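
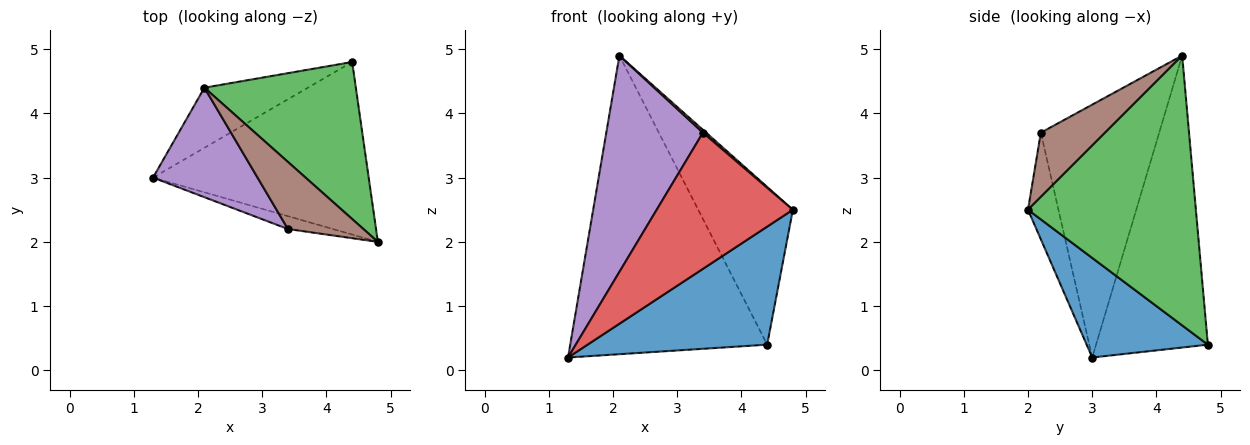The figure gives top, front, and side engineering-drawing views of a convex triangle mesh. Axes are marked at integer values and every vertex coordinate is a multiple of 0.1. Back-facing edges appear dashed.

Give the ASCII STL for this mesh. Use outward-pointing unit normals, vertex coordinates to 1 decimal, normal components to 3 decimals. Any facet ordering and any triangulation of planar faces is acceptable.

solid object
 facet normal 0.356 -0.528 -0.771
  outer loop
   vertex 4.4 4.8 0.4
   vertex 4.8 2.0 2.5
   vertex 1.3 3.0 0.2
  endloop
 endfacet
 facet normal -0.486 0.857 -0.172
  outer loop
   vertex 2.1 4.4 4.9
   vertex 4.4 4.8 0.4
   vertex 1.3 3.0 0.2
  endloop
 endfacet
 facet normal 0.783 0.441 0.439
  outer loop
   vertex 2.1 4.4 4.9
   vertex 4.8 2.0 2.5
   vertex 4.4 4.8 0.4
  endloop
 endfacet
 facet normal -0.217 -0.972 -0.092
  outer loop
   vertex 3.4 2.2 3.7
   vertex 1.3 3.0 0.2
   vertex 4.8 2.0 2.5
  endloop
 endfacet
 facet normal -0.738 -0.602 0.305
  outer loop
   vertex 3.4 2.2 3.7
   vertex 2.1 4.4 4.9
   vertex 1.3 3.0 0.2
  endloop
 endfacet
 facet normal 0.648 -0.032 0.761
  outer loop
   vertex 3.4 2.2 3.7
   vertex 4.8 2.0 2.5
   vertex 2.1 4.4 4.9
  endloop
 endfacet
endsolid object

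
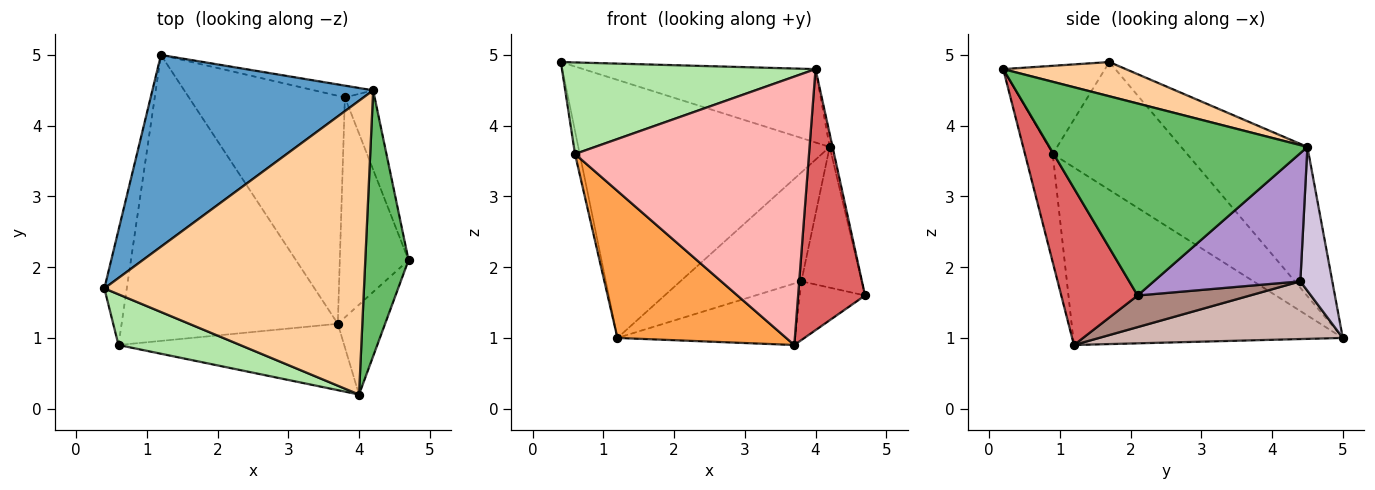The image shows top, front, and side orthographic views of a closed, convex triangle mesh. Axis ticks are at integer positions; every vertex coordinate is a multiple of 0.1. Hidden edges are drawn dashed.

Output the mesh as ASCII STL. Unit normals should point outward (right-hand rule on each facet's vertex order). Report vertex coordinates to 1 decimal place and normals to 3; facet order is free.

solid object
 facet normal -0.374 0.744 0.553
  outer loop
   vertex 4.2 4.5 3.7
   vertex 1.2 5.0 1.0
   vertex 0.4 1.7 4.9
  endloop
 endfacet
 facet normal -0.984 0.035 -0.173
  outer loop
   vertex 0.6 0.9 3.6
   vertex 0.4 1.7 4.9
   vertex 1.2 5.0 1.0
  endloop
 endfacet
 facet normal -0.590 -0.369 -0.718
  outer loop
   vertex 0.6 0.9 3.6
   vertex 1.2 5.0 1.0
   vertex 3.7 1.2 0.9
  endloop
 endfacet
 facet normal 0.127 0.240 0.962
  outer loop
   vertex 4.0 0.2 4.8
   vertex 4.2 4.5 3.7
   vertex 0.4 1.7 4.9
  endloop
 endfacet
 facet normal 0.975 0.011 0.220
  outer loop
   vertex 4.0 0.2 4.8
   vertex 4.7 2.1 1.6
   vertex 4.2 4.5 3.7
  endloop
 endfacet
 facet normal -0.331 -0.825 0.457
  outer loop
   vertex 4.0 0.2 4.8
   vertex 0.4 1.7 4.9
   vertex 0.6 0.9 3.6
  endloop
 endfacet
 facet normal 0.733 -0.643 -0.221
  outer loop
   vertex 4.0 0.2 4.8
   vertex 3.7 1.2 0.9
   vertex 4.7 2.1 1.6
  endloop
 endfacet
 facet normal -0.114 -0.964 -0.238
  outer loop
   vertex 4.0 0.2 4.8
   vertex 0.6 0.9 3.6
   vertex 3.7 1.2 0.9
  endloop
 endfacet
 facet normal 0.904 0.372 -0.210
  outer loop
   vertex 3.8 4.4 1.8
   vertex 4.2 4.5 3.7
   vertex 4.7 2.1 1.6
  endloop
 endfacet
 facet normal 0.254 0.962 -0.104
  outer loop
   vertex 3.8 4.4 1.8
   vertex 1.2 5.0 1.0
   vertex 4.2 4.5 3.7
  endloop
 endfacet
 facet normal 0.406 0.236 -0.883
  outer loop
   vertex 3.8 4.4 1.8
   vertex 4.7 2.1 1.6
   vertex 3.7 1.2 0.9
  endloop
 endfacet
 facet normal 0.336 0.245 -0.909
  outer loop
   vertex 3.8 4.4 1.8
   vertex 3.7 1.2 0.9
   vertex 1.2 5.0 1.0
  endloop
 endfacet
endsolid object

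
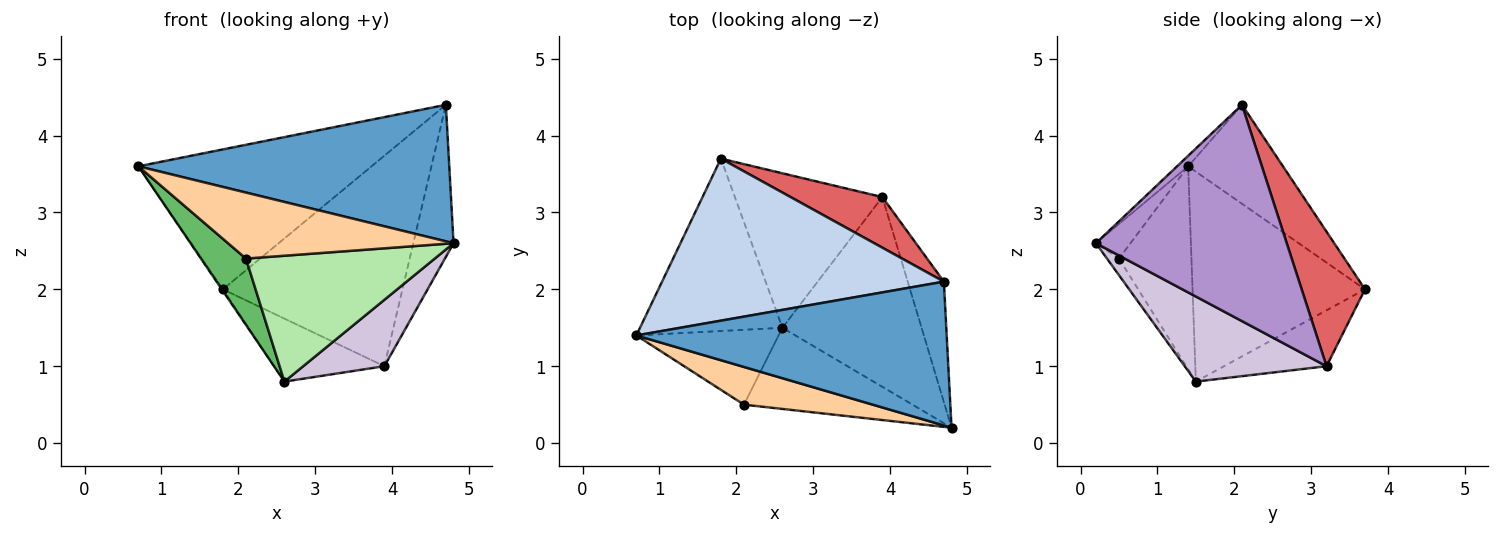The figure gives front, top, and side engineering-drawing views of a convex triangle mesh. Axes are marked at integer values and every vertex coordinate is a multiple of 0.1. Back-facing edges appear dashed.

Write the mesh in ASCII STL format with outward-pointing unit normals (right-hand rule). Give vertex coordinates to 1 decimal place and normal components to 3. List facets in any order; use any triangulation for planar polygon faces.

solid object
 facet normal -0.025 -0.688 0.725
  outer loop
   vertex 4.7 2.1 4.4
   vertex 0.7 1.4 3.6
   vertex 4.8 0.2 2.6
  endloop
 endfacet
 facet normal -0.257 0.632 0.731
  outer loop
   vertex 4.7 2.1 4.4
   vertex 1.8 3.7 2.0
   vertex 0.7 1.4 3.6
  endloop
 endfacet
 facet normal -0.828 0.005 -0.561
  outer loop
   vertex 2.6 1.5 0.8
   vertex 0.7 1.4 3.6
   vertex 1.8 3.7 2.0
  endloop
 endfacet
 facet normal -0.132 -0.861 0.492
  outer loop
   vertex 2.1 0.5 2.4
   vertex 4.8 0.2 2.6
   vertex 0.7 1.4 3.6
  endloop
 endfacet
 facet normal -0.730 -0.453 -0.511
  outer loop
   vertex 2.1 0.5 2.4
   vertex 0.7 1.4 3.6
   vertex 2.6 1.5 0.8
  endloop
 endfacet
 facet normal -0.053 -0.839 -0.541
  outer loop
   vertex 2.1 0.5 2.4
   vertex 2.6 1.5 0.8
   vertex 4.8 0.2 2.6
  endloop
 endfacet
 facet normal 0.324 0.920 0.221
  outer loop
   vertex 3.9 3.2 1.0
   vertex 1.8 3.7 2.0
   vertex 4.7 2.1 4.4
  endloop
 endfacet
 facet normal -0.331 0.356 -0.874
  outer loop
   vertex 3.9 3.2 1.0
   vertex 2.6 1.5 0.8
   vertex 1.8 3.7 2.0
  endloop
 endfacet
 facet normal 0.966 0.204 -0.161
  outer loop
   vertex 3.9 3.2 1.0
   vertex 4.7 2.1 4.4
   vertex 4.8 0.2 2.6
  endloop
 endfacet
 facet normal 0.500 -0.286 -0.818
  outer loop
   vertex 3.9 3.2 1.0
   vertex 4.8 0.2 2.6
   vertex 2.6 1.5 0.8
  endloop
 endfacet
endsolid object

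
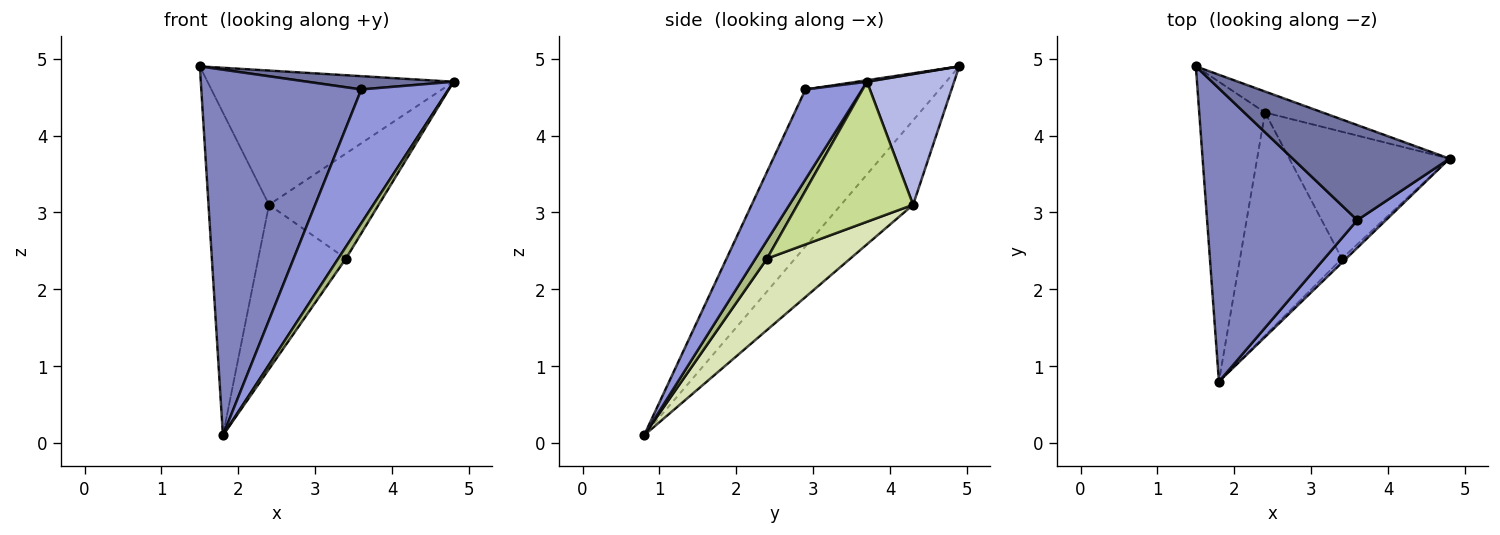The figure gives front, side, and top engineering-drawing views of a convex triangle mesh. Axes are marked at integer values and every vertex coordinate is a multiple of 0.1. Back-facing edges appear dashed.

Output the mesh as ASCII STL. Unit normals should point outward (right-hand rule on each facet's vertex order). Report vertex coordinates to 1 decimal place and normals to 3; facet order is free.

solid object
 facet normal 0.010 -0.138 0.990
  outer loop
   vertex 3.6 2.9 4.6
   vertex 4.8 3.7 4.7
   vertex 1.5 4.9 4.9
  endloop
 endfacet
 facet normal -0.547 -0.653 0.524
  outer loop
   vertex 3.6 2.9 4.6
   vertex 1.5 4.9 4.9
   vertex 1.8 0.8 0.1
  endloop
 endfacet
 facet normal 0.537 -0.826 0.171
  outer loop
   vertex 3.6 2.9 4.6
   vertex 1.8 0.8 0.1
   vertex 4.8 3.7 4.7
  endloop
 endfacet
 facet normal 0.330 0.933 -0.146
  outer loop
   vertex 2.4 4.3 3.1
   vertex 1.5 4.9 4.9
   vertex 4.8 3.7 4.7
  endloop
 endfacet
 facet normal -0.657 0.552 -0.513
  outer loop
   vertex 2.4 4.3 3.1
   vertex 1.8 0.8 0.1
   vertex 1.5 4.9 4.9
  endloop
 endfacet
 facet normal 0.817 -0.545 -0.189
  outer loop
   vertex 3.4 2.4 2.4
   vertex 4.8 3.7 4.7
   vertex 1.8 0.8 0.1
  endloop
 endfacet
 facet normal 0.558 0.529 -0.639
  outer loop
   vertex 3.4 2.4 2.4
   vertex 2.4 4.3 3.1
   vertex 4.8 3.7 4.7
  endloop
 endfacet
 facet normal 0.491 0.517 -0.701
  outer loop
   vertex 3.4 2.4 2.4
   vertex 1.8 0.8 0.1
   vertex 2.4 4.3 3.1
  endloop
 endfacet
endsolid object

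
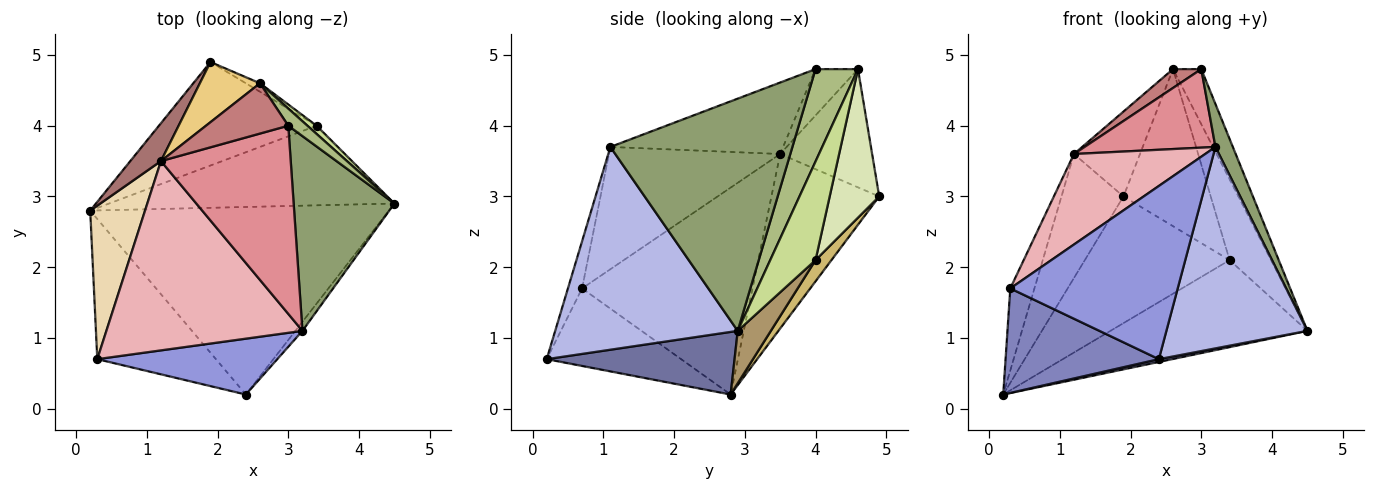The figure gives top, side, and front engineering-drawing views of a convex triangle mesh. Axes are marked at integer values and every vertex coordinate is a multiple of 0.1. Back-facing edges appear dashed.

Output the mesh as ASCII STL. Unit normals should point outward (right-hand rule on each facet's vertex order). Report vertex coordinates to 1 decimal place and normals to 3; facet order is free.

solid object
 facet normal 0.205 -0.015 -0.979
  outer loop
   vertex 2.4 0.2 0.7
   vertex 0.2 2.8 0.2
   vertex 4.5 2.9 1.1
  endloop
 endfacet
 facet normal -0.464 -0.529 -0.710
  outer loop
   vertex 0.3 0.7 1.7
   vertex 0.2 2.8 0.2
   vertex 2.4 0.2 0.7
  endloop
 endfacet
 facet normal -0.080 -0.949 0.306
  outer loop
   vertex 3.2 1.1 3.7
   vertex 0.3 0.7 1.7
   vertex 2.4 0.2 0.7
  endloop
 endfacet
 facet normal 0.791 -0.611 -0.028
  outer loop
   vertex 3.2 1.1 3.7
   vertex 2.4 0.2 0.7
   vertex 4.5 2.9 1.1
  endloop
 endfacet
 facet normal 0.914 -0.087 0.396
  outer loop
   vertex 3.2 1.1 3.7
   vertex 4.5 2.9 1.1
   vertex 3.0 4.0 4.8
  endloop
 endfacet
 facet normal 0.820 0.547 0.170
  outer loop
   vertex 2.6 4.6 4.8
   vertex 3.0 4.0 4.8
   vertex 4.5 2.9 1.1
  endloop
 endfacet
 facet normal 0.736 0.674 0.068
  outer loop
   vertex 3.4 4.0 2.1
   vertex 2.6 4.6 4.8
   vertex 4.5 2.9 1.1
  endloop
 endfacet
 facet normal 0.493 0.869 -0.047
  outer loop
   vertex 3.4 4.0 2.1
   vertex 1.9 4.9 3.0
   vertex 2.6 4.6 4.8
  endloop
 endfacet
 facet normal 0.123 0.732 -0.670
  outer loop
   vertex 3.4 4.0 2.1
   vertex 4.5 2.9 1.1
   vertex 0.2 2.8 0.2
  endloop
 endfacet
 facet normal 0.085 0.772 -0.630
  outer loop
   vertex 3.4 4.0 2.1
   vertex 0.2 2.8 0.2
   vertex 1.9 4.9 3.0
  endloop
 endfacet
 facet normal -0.751 0.539 0.382
  outer loop
   vertex 1.2 3.5 3.6
   vertex 2.6 4.6 4.8
   vertex 1.9 4.9 3.0
  endloop
 endfacet
 facet normal -0.958 0.136 0.254
  outer loop
   vertex 1.2 3.5 3.6
   vertex 0.2 2.8 0.2
   vertex 0.3 0.7 1.7
  endloop
 endfacet
 facet normal -0.857 0.493 0.151
  outer loop
   vertex 1.2 3.5 3.6
   vertex 1.9 4.9 3.0
   vertex 0.2 2.8 0.2
  endloop
 endfacet
 facet normal -0.466 -0.311 0.828
  outer loop
   vertex 1.2 3.5 3.6
   vertex 3.0 4.0 4.8
   vertex 2.6 4.6 4.8
  endloop
 endfacet
 facet normal -0.453 -0.343 0.823
  outer loop
   vertex 1.2 3.5 3.6
   vertex 3.2 1.1 3.7
   vertex 3.0 4.0 4.8
  endloop
 endfacet
 facet normal -0.490 -0.376 0.786
  outer loop
   vertex 1.2 3.5 3.6
   vertex 0.3 0.7 1.7
   vertex 3.2 1.1 3.7
  endloop
 endfacet
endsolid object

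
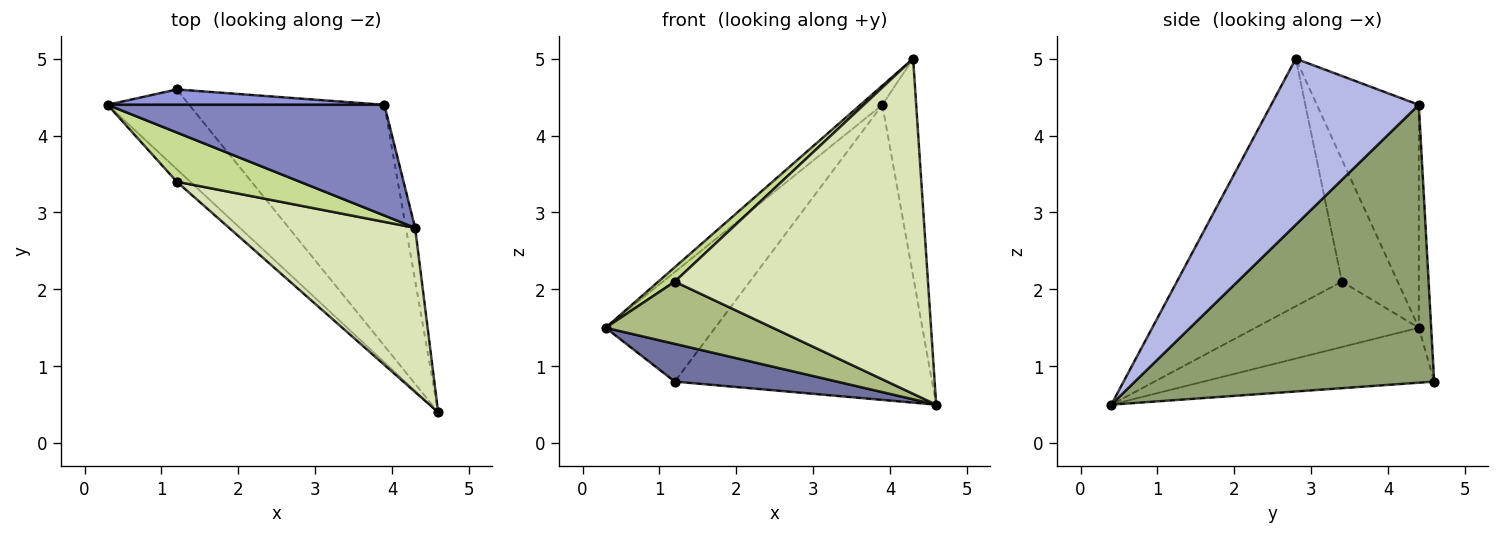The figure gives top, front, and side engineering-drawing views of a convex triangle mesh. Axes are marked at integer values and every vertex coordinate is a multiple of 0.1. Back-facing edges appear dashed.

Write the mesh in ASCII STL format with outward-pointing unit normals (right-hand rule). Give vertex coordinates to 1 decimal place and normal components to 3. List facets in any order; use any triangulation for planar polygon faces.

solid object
 facet normal -0.520 -0.365 -0.772
  outer loop
   vertex 1.2 4.6 0.8
   vertex 4.6 0.4 0.5
   vertex 0.3 4.4 1.5
  endloop
 endfacet
 facet normal -0.622 0.134 0.772
  outer loop
   vertex 3.9 4.4 4.4
   vertex 0.3 4.4 1.5
   vertex 4.3 2.8 5.0
  endloop
 endfacet
 facet normal -0.111 0.984 0.138
  outer loop
   vertex 3.9 4.4 4.4
   vertex 1.2 4.6 0.8
   vertex 0.3 4.4 1.5
  endloop
 endfacet
 facet normal 0.973 0.223 -0.054
  outer loop
   vertex 3.9 4.4 4.4
   vertex 4.3 2.8 5.0
   vertex 4.6 0.4 0.5
  endloop
 endfacet
 facet normal 0.669 0.575 -0.470
  outer loop
   vertex 3.9 4.4 4.4
   vertex 4.6 0.4 0.5
   vertex 1.2 4.6 0.8
  endloop
 endfacet
 facet normal -0.692 -0.708 -0.142
  outer loop
   vertex 1.2 3.4 2.1
   vertex 0.3 4.4 1.5
   vertex 4.6 0.4 0.5
  endloop
 endfacet
 facet normal -0.690 -0.204 0.695
  outer loop
   vertex 1.2 3.4 2.1
   vertex 4.3 2.8 5.0
   vertex 0.3 4.4 1.5
  endloop
 endfacet
 facet normal -0.505 -0.775 0.380
  outer loop
   vertex 1.2 3.4 2.1
   vertex 4.6 0.4 0.5
   vertex 4.3 2.8 5.0
  endloop
 endfacet
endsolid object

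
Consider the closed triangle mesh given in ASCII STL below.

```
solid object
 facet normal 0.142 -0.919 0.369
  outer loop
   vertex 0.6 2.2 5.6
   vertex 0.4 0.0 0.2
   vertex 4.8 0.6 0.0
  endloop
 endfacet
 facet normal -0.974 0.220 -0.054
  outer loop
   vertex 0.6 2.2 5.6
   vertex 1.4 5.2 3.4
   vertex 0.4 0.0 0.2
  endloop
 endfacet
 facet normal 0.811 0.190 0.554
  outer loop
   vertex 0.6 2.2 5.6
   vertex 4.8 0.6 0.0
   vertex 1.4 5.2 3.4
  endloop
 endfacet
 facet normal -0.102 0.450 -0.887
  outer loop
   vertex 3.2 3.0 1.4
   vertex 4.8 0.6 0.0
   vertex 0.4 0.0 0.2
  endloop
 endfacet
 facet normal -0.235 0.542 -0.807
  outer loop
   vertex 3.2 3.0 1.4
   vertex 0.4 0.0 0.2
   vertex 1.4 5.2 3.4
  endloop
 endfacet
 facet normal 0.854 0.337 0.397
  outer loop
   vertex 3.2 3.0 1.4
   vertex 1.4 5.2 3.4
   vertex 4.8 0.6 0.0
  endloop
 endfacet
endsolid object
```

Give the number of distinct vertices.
5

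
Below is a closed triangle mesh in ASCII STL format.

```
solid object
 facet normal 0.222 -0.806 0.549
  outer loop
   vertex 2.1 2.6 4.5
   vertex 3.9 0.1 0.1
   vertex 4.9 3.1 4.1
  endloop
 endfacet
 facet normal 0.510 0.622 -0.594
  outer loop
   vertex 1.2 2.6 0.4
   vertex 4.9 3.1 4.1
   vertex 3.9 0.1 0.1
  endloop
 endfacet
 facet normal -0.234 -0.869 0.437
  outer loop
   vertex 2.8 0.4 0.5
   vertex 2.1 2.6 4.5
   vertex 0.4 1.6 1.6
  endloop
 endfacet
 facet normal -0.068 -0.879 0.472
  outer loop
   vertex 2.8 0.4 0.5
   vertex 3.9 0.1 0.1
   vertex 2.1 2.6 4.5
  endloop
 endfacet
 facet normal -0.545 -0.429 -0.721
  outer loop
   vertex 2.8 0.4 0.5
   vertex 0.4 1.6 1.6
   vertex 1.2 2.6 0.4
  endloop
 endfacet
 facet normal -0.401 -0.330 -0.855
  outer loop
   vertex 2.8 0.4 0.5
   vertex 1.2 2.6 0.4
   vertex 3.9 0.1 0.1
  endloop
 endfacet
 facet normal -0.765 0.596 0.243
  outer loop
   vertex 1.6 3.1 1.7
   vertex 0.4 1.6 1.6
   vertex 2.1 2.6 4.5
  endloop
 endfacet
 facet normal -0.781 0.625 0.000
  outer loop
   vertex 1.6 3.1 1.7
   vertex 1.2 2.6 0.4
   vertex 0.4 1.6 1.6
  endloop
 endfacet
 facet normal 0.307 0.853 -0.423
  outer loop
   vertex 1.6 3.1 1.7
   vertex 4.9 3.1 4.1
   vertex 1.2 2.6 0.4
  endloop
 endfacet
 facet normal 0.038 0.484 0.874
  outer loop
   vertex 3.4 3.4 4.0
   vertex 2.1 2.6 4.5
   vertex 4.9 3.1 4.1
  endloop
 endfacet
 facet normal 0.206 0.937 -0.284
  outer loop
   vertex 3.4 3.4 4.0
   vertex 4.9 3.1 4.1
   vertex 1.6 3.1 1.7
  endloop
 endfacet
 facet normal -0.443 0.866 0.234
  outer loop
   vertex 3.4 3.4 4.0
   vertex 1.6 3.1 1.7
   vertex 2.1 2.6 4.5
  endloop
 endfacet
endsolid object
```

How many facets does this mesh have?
12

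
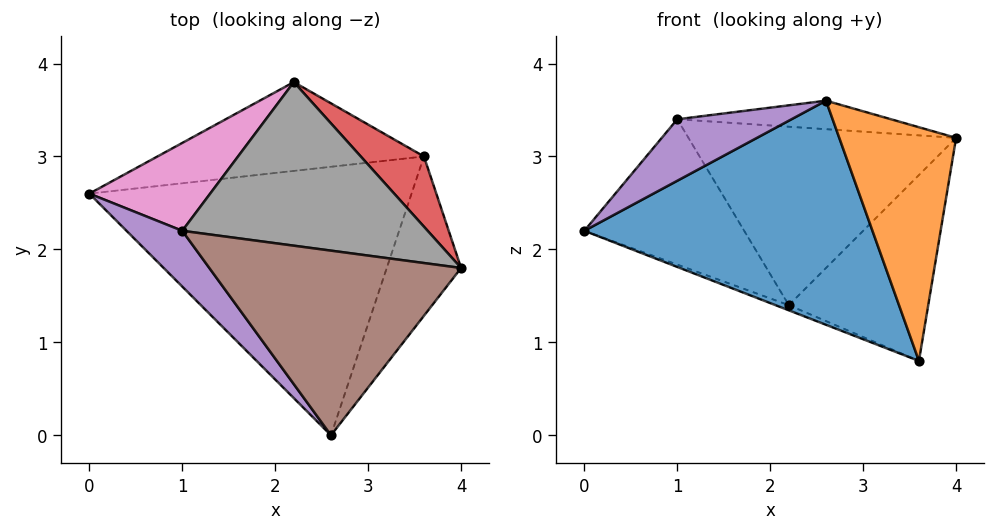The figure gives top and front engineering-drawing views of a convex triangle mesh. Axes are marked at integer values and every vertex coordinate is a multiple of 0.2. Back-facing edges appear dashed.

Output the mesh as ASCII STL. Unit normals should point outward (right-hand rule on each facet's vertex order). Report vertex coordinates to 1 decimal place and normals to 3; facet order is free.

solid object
 facet normal -0.222 -0.625 -0.749
  outer loop
   vertex 3.6 3.0 0.8
   vertex 2.6 0.0 3.6
   vertex 0.0 2.6 2.2
  endloop
 endfacet
 facet normal 0.670 -0.614 -0.418
  outer loop
   vertex 3.6 3.0 0.8
   vertex 4.0 1.8 3.2
   vertex 2.6 0.0 3.6
  endloop
 endfacet
 facet normal -0.367 0.054 -0.929
  outer loop
   vertex 2.2 3.8 1.4
   vertex 3.6 3.0 0.8
   vertex 0.0 2.6 2.2
  endloop
 endfacet
 facet normal 0.566 0.771 0.291
  outer loop
   vertex 2.2 3.8 1.4
   vertex 4.0 1.8 3.2
   vertex 3.6 3.0 0.8
  endloop
 endfacet
 facet normal -0.741 -0.498 0.451
  outer loop
   vertex 1.0 2.2 3.4
   vertex 0.0 2.6 2.2
   vertex 2.6 0.0 3.6
  endloop
 endfacet
 facet normal 0.086 0.152 0.985
  outer loop
   vertex 1.0 2.2 3.4
   vertex 2.6 0.0 3.6
   vertex 4.0 1.8 3.2
  endloop
 endfacet
 facet normal -0.268 0.824 0.498
  outer loop
   vertex 1.0 2.2 3.4
   vertex 2.2 3.8 1.4
   vertex 0.0 2.6 2.2
  endloop
 endfacet
 facet normal 0.142 0.730 0.669
  outer loop
   vertex 1.0 2.2 3.4
   vertex 4.0 1.8 3.2
   vertex 2.2 3.8 1.4
  endloop
 endfacet
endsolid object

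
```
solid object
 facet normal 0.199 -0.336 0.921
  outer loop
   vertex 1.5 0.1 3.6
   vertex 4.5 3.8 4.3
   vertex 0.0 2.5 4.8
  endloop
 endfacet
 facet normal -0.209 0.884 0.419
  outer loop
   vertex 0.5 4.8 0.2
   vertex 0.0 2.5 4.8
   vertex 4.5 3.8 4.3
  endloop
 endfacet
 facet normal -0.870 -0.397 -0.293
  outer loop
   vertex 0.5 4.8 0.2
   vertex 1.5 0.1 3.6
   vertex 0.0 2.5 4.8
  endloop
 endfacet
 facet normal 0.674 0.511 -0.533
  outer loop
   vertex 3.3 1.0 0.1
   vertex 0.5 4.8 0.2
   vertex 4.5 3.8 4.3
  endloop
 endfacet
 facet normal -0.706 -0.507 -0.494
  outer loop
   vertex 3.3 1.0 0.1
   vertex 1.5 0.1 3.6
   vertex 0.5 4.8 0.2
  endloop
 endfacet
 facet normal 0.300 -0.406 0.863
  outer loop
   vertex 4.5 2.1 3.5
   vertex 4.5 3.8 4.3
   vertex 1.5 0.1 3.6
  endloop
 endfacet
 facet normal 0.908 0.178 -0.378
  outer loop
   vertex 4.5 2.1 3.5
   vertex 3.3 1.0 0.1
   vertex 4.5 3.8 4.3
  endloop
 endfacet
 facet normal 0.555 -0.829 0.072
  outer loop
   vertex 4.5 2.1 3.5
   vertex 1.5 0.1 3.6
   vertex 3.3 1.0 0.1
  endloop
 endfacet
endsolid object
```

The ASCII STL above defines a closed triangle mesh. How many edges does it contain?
12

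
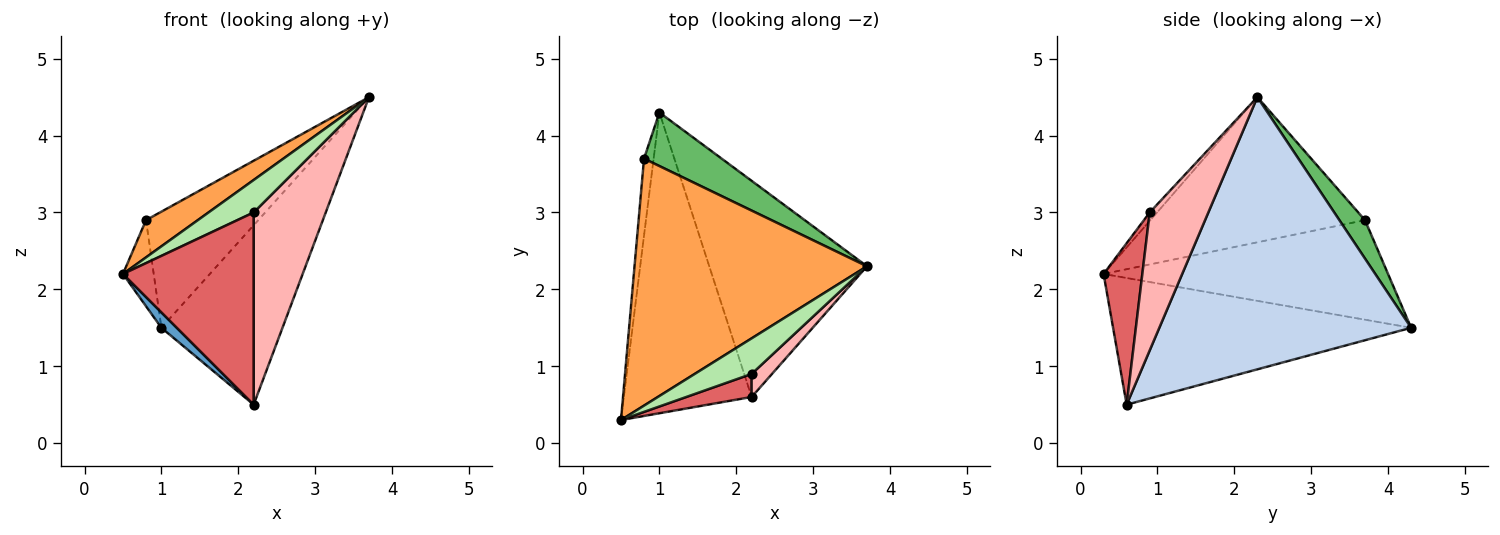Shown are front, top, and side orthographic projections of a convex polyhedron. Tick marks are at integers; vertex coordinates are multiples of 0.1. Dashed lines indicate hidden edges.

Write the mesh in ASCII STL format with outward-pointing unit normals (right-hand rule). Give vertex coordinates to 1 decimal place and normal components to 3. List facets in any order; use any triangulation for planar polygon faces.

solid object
 facet normal -0.703 -0.036 -0.710
  outer loop
   vertex 2.2 0.6 0.5
   vertex 0.5 0.3 2.2
   vertex 1.0 4.3 1.5
  endloop
 endfacet
 facet normal 0.799 0.384 -0.463
  outer loop
   vertex 2.2 0.6 0.5
   vertex 1.0 4.3 1.5
   vertex 3.7 2.3 4.5
  endloop
 endfacet
 facet normal -0.525 -0.127 0.841
  outer loop
   vertex 0.8 3.7 2.9
   vertex 0.5 0.3 2.2
   vertex 3.7 2.3 4.5
  endloop
 endfacet
 facet normal -0.990 0.107 -0.096
  outer loop
   vertex 0.8 3.7 2.9
   vertex 1.0 4.3 1.5
   vertex 0.5 0.3 2.2
  endloop
 endfacet
 facet normal 0.203 0.889 0.410
  outer loop
   vertex 0.8 3.7 2.9
   vertex 3.7 2.3 4.5
   vertex 1.0 4.3 1.5
  endloop
 endfacet
 facet normal -0.109 -0.670 0.734
  outer loop
   vertex 2.2 0.9 3.0
   vertex 3.7 2.3 4.5
   vertex 0.5 0.3 2.2
  endloop
 endfacet
 facet normal 0.282 -0.952 0.114
  outer loop
   vertex 2.2 0.9 3.0
   vertex 0.5 0.3 2.2
   vertex 2.2 0.6 0.5
  endloop
 endfacet
 facet normal 0.628 -0.772 0.093
  outer loop
   vertex 2.2 0.9 3.0
   vertex 2.2 0.6 0.5
   vertex 3.7 2.3 4.5
  endloop
 endfacet
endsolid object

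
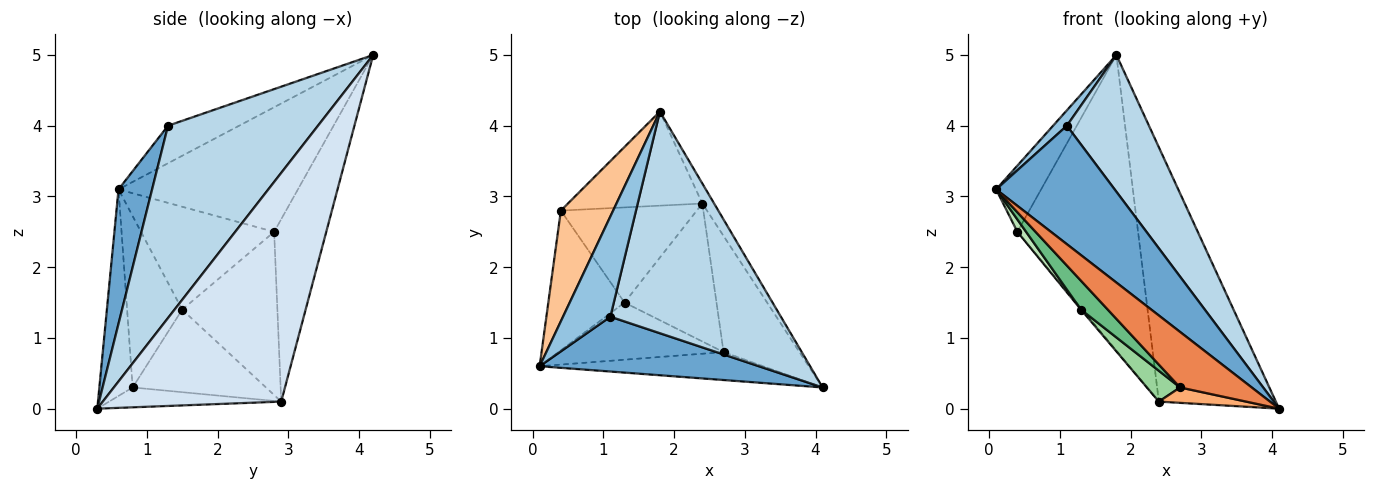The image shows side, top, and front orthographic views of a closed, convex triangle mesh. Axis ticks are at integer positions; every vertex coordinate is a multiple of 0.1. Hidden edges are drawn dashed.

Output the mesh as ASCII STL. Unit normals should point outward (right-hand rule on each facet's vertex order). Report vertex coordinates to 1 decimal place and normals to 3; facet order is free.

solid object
 facet normal 0.249 -0.879 0.407
  outer loop
   vertex 1.1 1.3 4.0
   vertex 0.1 0.6 3.1
   vertex 4.1 0.3 0.0
  endloop
 endfacet
 facet normal -0.617 -0.119 0.778
  outer loop
   vertex 1.1 1.3 4.0
   vertex 1.8 4.2 5.0
   vertex 0.1 0.6 3.1
  endloop
 endfacet
 facet normal 0.692 -0.379 0.614
  outer loop
   vertex 1.1 1.3 4.0
   vertex 4.1 0.3 0.0
   vertex 1.8 4.2 5.0
  endloop
 endfacet
 facet normal 0.835 0.548 -0.043
  outer loop
   vertex 2.4 2.9 0.1
   vertex 1.8 4.2 5.0
   vertex 4.1 0.3 0.0
  endloop
 endfacet
 facet normal -0.384 -0.825 -0.415
  outer loop
   vertex 2.7 0.8 0.3
   vertex 4.1 0.3 0.0
   vertex 0.1 0.6 3.1
  endloop
 endfacet
 facet normal -0.251 -0.127 -0.960
  outer loop
   vertex 2.7 0.8 0.3
   vertex 2.4 2.9 0.1
   vertex 4.1 0.3 0.0
  endloop
 endfacet
 facet normal -0.898 0.225 0.377
  outer loop
   vertex 0.4 2.8 2.5
   vertex 0.1 0.6 3.1
   vertex 1.8 4.2 5.0
  endloop
 endfacet
 facet normal -0.381 0.881 -0.280
  outer loop
   vertex 0.4 2.8 2.5
   vertex 1.8 4.2 5.0
   vertex 2.4 2.9 0.1
  endloop
 endfacet
 facet normal -0.680 -0.331 -0.655
  outer loop
   vertex 1.3 1.5 1.4
   vertex 2.7 0.8 0.3
   vertex 0.1 0.6 3.1
  endloop
 endfacet
 facet normal -0.659 -0.164 -0.734
  outer loop
   vertex 1.3 1.5 1.4
   vertex 2.4 2.9 0.1
   vertex 2.7 0.8 0.3
  endloop
 endfacet
 facet normal -0.802 -0.053 -0.594
  outer loop
   vertex 1.3 1.5 1.4
   vertex 0.1 0.6 3.1
   vertex 0.4 2.8 2.5
  endloop
 endfacet
 facet normal -0.768 0.010 -0.640
  outer loop
   vertex 1.3 1.5 1.4
   vertex 0.4 2.8 2.5
   vertex 2.4 2.9 0.1
  endloop
 endfacet
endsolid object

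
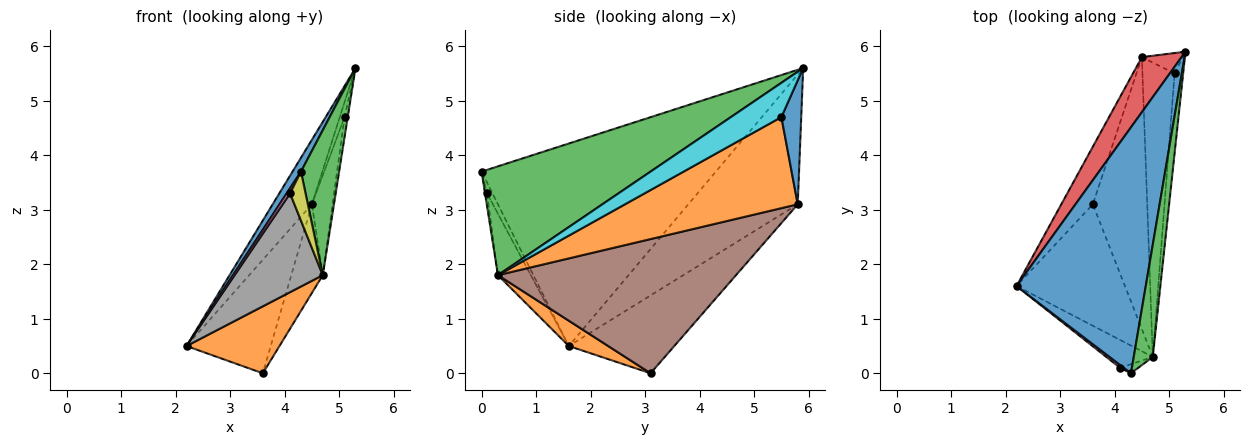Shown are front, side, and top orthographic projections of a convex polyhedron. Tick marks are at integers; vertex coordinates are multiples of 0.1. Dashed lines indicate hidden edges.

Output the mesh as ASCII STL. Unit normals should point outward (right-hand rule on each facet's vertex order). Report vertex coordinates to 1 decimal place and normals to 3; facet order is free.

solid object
 facet normal -0.843 -0.030 0.538
  outer loop
   vertex 4.3 0.0 3.7
   vertex 5.3 5.9 5.6
   vertex 2.2 1.6 0.5
  endloop
 endfacet
 facet normal 0.200 -0.473 -0.858
  outer loop
   vertex 4.7 0.3 1.8
   vertex 2.2 1.6 0.5
   vertex 3.6 3.1 0.0
  endloop
 endfacet
 facet normal 0.962 -0.217 0.168
  outer loop
   vertex 4.7 0.3 1.8
   vertex 5.3 5.9 5.6
   vertex 4.3 0.0 3.7
  endloop
 endfacet
 facet normal -0.905 0.324 0.277
  outer loop
   vertex 4.5 5.8 3.1
   vertex 2.2 1.6 0.5
   vertex 5.3 5.9 5.6
  endloop
 endfacet
 facet normal -0.745 0.595 -0.302
  outer loop
   vertex 4.5 5.8 3.1
   vertex 3.6 3.1 0.0
   vertex 2.2 1.6 0.5
  endloop
 endfacet
 facet normal 0.920 0.122 -0.373
  outer loop
   vertex 4.5 5.8 3.1
   vertex 4.7 0.3 1.8
   vertex 3.6 3.1 0.0
  endloop
 endfacet
 facet normal -0.814 -0.509 0.280
  outer loop
   vertex 4.1 0.1 3.3
   vertex 4.3 0.0 3.7
   vertex 2.2 1.6 0.5
  endloop
 endfacet
 facet normal -0.338 -0.906 -0.256
  outer loop
   vertex 4.1 0.1 3.3
   vertex 2.2 1.6 0.5
   vertex 4.7 0.3 1.8
  endloop
 endfacet
 facet normal -0.126 -0.975 -0.181
  outer loop
   vertex 4.1 0.1 3.3
   vertex 4.7 0.3 1.8
   vertex 4.3 0.0 3.7
  endloop
 endfacet
 facet normal 0.968 0.061 -0.242
  outer loop
   vertex 5.1 5.5 4.7
   vertex 5.3 5.9 5.6
   vertex 4.7 0.3 1.8
  endloop
 endfacet
 facet normal 0.926 0.224 -0.305
  outer loop
   vertex 5.1 5.5 4.7
   vertex 4.5 5.8 3.1
   vertex 5.3 5.9 5.6
  endloop
 endfacet
 facet normal 0.937 0.112 -0.330
  outer loop
   vertex 5.1 5.5 4.7
   vertex 4.7 0.3 1.8
   vertex 4.5 5.8 3.1
  endloop
 endfacet
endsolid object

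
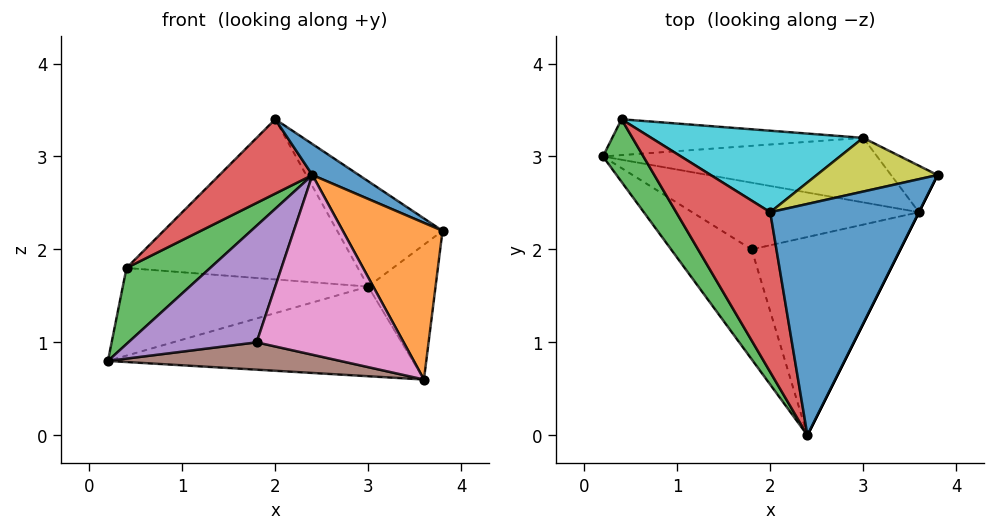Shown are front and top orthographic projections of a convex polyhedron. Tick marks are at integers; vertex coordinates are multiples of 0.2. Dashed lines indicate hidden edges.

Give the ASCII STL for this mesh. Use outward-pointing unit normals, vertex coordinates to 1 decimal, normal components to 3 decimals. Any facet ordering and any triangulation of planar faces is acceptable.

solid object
 facet normal 0.568 -0.109 0.816
  outer loop
   vertex 2.0 2.4 3.4
   vertex 2.4 0.0 2.8
   vertex 3.8 2.8 2.2
  endloop
 endfacet
 facet normal 0.894 -0.447 0.000
  outer loop
   vertex 3.6 2.4 0.6
   vertex 3.8 2.8 2.2
   vertex 2.4 0.0 2.8
  endloop
 endfacet
 facet normal -0.852 -0.404 0.332
  outer loop
   vertex 0.4 3.4 1.8
   vertex 0.2 3.0 0.8
   vertex 2.4 0.0 2.8
  endloop
 endfacet
 facet normal -0.760 -0.274 0.589
  outer loop
   vertex 0.4 3.4 1.8
   vertex 2.4 0.0 2.8
   vertex 2.0 2.4 3.4
  endloop
 endfacet
 facet normal -0.346 -0.683 -0.643
  outer loop
   vertex 1.8 2.0 1.0
   vertex 2.4 0.0 2.8
   vertex 0.2 3.0 0.8
  endloop
 endfacet
 facet normal -0.120 -0.376 -0.919
  outer loop
   vertex 1.8 2.0 1.0
   vertex 0.2 3.0 0.8
   vertex 3.6 2.4 0.6
  endloop
 endfacet
 facet normal -0.015 -0.671 -0.741
  outer loop
   vertex 1.8 2.0 1.0
   vertex 3.6 2.4 0.6
   vertex 2.4 0.0 2.8
  endloop
 endfacet
 facet normal 0.583 0.768 -0.265
  outer loop
   vertex 3.0 3.2 1.6
   vertex 3.8 2.8 2.2
   vertex 3.6 2.4 0.6
  endloop
 endfacet
 facet normal 0.104 0.886 0.452
  outer loop
   vertex 3.0 3.2 1.6
   vertex 2.0 2.4 3.4
   vertex 3.8 2.8 2.2
  endloop
 endfacet
 facet normal 0.103 0.886 0.451
  outer loop
   vertex 3.0 3.2 1.6
   vertex 0.4 3.4 1.8
   vertex 2.0 2.4 3.4
  endloop
 endfacet
 facet normal 0.108 0.807 -0.581
  outer loop
   vertex 3.0 3.2 1.6
   vertex 3.6 2.4 0.6
   vertex 0.2 3.0 0.8
  endloop
 endfacet
 facet normal 0.042 0.925 -0.378
  outer loop
   vertex 3.0 3.2 1.6
   vertex 0.2 3.0 0.8
   vertex 0.4 3.4 1.8
  endloop
 endfacet
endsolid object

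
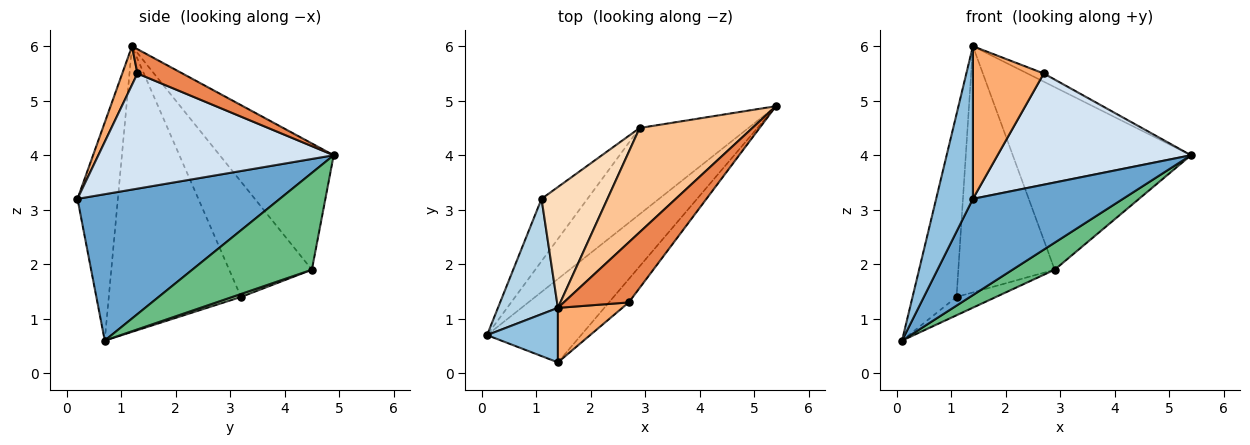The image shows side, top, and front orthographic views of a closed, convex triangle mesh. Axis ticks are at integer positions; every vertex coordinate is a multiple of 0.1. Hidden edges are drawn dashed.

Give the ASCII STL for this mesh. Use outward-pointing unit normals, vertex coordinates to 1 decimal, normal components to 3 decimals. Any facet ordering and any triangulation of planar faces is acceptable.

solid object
 facet normal 0.714 -0.529 -0.459
  outer loop
   vertex 1.4 0.2 3.2
   vertex 0.1 0.7 0.6
   vertex 5.4 4.9 4.0
  endloop
 endfacet
 facet normal -0.719 -0.654 0.234
  outer loop
   vertex 1.4 1.2 6.0
   vertex 0.1 0.7 0.6
   vertex 1.4 0.2 3.2
  endloop
 endfacet
 facet normal -0.931 0.310 0.195
  outer loop
   vertex 1.1 3.2 1.4
   vertex 0.1 0.7 0.6
   vertex 1.4 1.2 6.0
  endloop
 endfacet
 facet normal 0.766 -0.629 -0.132
  outer loop
   vertex 2.7 1.3 5.5
   vertex 1.4 0.2 3.2
   vertex 5.4 4.9 4.0
  endloop
 endfacet
 facet normal 0.348 0.126 0.929
  outer loop
   vertex 2.7 1.3 5.5
   vertex 5.4 4.9 4.0
   vertex 1.4 1.2 6.0
  endloop
 endfacet
 facet normal 0.198 -0.923 0.330
  outer loop
   vertex 2.7 1.3 5.5
   vertex 1.4 1.2 6.0
   vertex 1.4 0.2 3.2
  endloop
 endfacet
 facet normal -0.486 0.759 0.433
  outer loop
   vertex 2.9 4.5 1.9
   vertex 1.4 1.2 6.0
   vertex 5.4 4.9 4.0
  endloop
 endfacet
 facet normal -0.610 0.711 0.349
  outer loop
   vertex 2.9 4.5 1.9
   vertex 1.1 3.2 1.4
   vertex 1.4 1.2 6.0
  endloop
 endfacet
 facet normal 0.647 -0.228 -0.727
  outer loop
   vertex 2.9 4.5 1.9
   vertex 5.4 4.9 4.0
   vertex 0.1 0.7 0.6
  endloop
 endfacet
 facet normal 0.063 0.281 -0.958
  outer loop
   vertex 2.9 4.5 1.9
   vertex 0.1 0.7 0.6
   vertex 1.1 3.2 1.4
  endloop
 endfacet
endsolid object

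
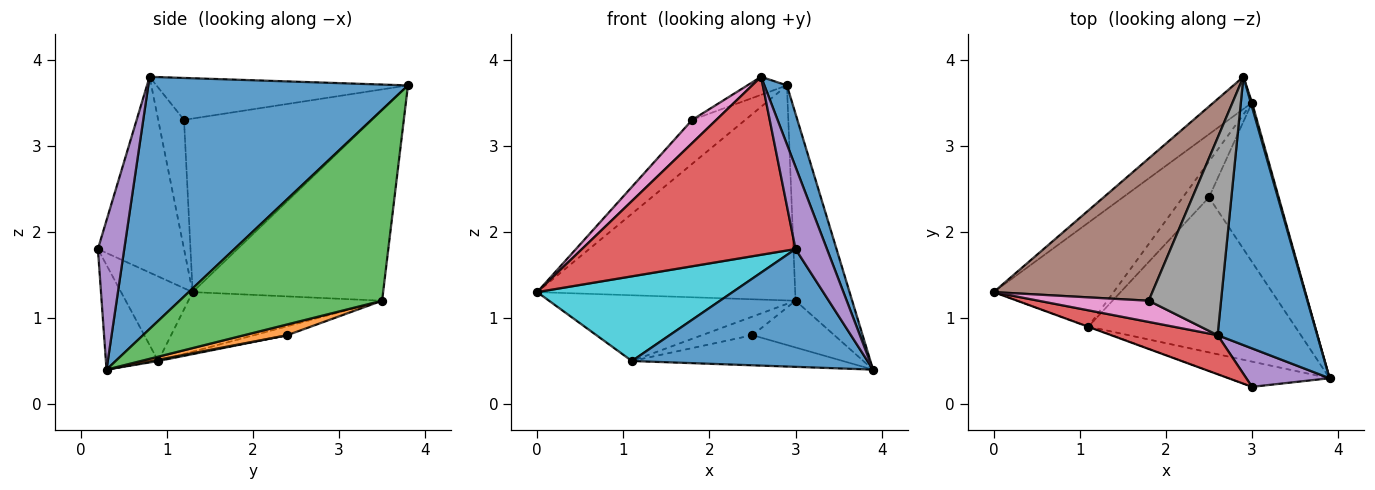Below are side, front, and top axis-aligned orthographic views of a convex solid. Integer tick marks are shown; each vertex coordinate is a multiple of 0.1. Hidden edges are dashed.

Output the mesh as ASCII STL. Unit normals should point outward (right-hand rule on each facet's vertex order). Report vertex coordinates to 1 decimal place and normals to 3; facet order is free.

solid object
 facet normal 0.927 -0.080 0.366
  outer loop
   vertex 2.6 0.8 3.8
   vertex 3.9 0.3 0.4
   vertex 2.9 3.8 3.7
  endloop
 endfacet
 facet normal -0.590 0.799 -0.119
  outer loop
   vertex 3.0 3.5 1.2
   vertex 0.0 1.3 1.3
   vertex 2.9 3.8 3.7
  endloop
 endfacet
 facet normal 0.963 0.269 0.006
  outer loop
   vertex 3.0 3.5 1.2
   vertex 2.9 3.8 3.7
   vertex 3.9 0.3 0.4
  endloop
 endfacet
 facet normal -0.366 -0.909 0.199
  outer loop
   vertex 3.0 0.2 1.8
   vertex 2.6 0.8 3.8
   vertex 0.0 1.3 1.3
  endloop
 endfacet
 facet normal 0.605 -0.721 0.337
  outer loop
   vertex 3.0 0.2 1.8
   vertex 3.9 0.3 0.4
   vertex 2.6 0.8 3.8
  endloop
 endfacet
 facet normal -0.723 0.204 0.661
  outer loop
   vertex 1.8 1.2 3.3
   vertex 2.9 3.8 3.7
   vertex 0.0 1.3 1.3
  endloop
 endfacet
 facet normal -0.620 -0.579 0.529
  outer loop
   vertex 1.8 1.2 3.3
   vertex 0.0 1.3 1.3
   vertex 2.6 0.8 3.8
  endloop
 endfacet
 facet normal -0.500 0.079 0.863
  outer loop
   vertex 1.8 1.2 3.3
   vertex 2.6 0.8 3.8
   vertex 2.9 3.8 3.7
  endloop
 endfacet
 facet normal -0.387 0.493 -0.779
  outer loop
   vertex 1.1 0.9 0.5
   vertex 0.0 1.3 1.3
   vertex 3.0 3.5 1.2
  endloop
 endfacet
 facet normal -0.344 -0.939 -0.003
  outer loop
   vertex 1.1 0.9 0.5
   vertex 3.0 0.2 1.8
   vertex 0.0 1.3 1.3
  endloop
 endfacet
 facet normal -0.212 -0.956 -0.205
  outer loop
   vertex 1.1 0.9 0.5
   vertex 3.9 0.3 0.4
   vertex 3.0 0.2 1.8
  endloop
 endfacet
 facet normal 0.147 0.279 -0.949
  outer loop
   vertex 2.5 2.4 0.8
   vertex 3.0 3.5 1.2
   vertex 3.9 0.3 0.4
  endloop
 endfacet
 facet normal 0.006 0.191 -0.982
  outer loop
   vertex 2.5 2.4 0.8
   vertex 3.9 0.3 0.4
   vertex 1.1 0.9 0.5
  endloop
 endfacet
 facet normal -0.290 0.441 -0.849
  outer loop
   vertex 2.5 2.4 0.8
   vertex 1.1 0.9 0.5
   vertex 3.0 3.5 1.2
  endloop
 endfacet
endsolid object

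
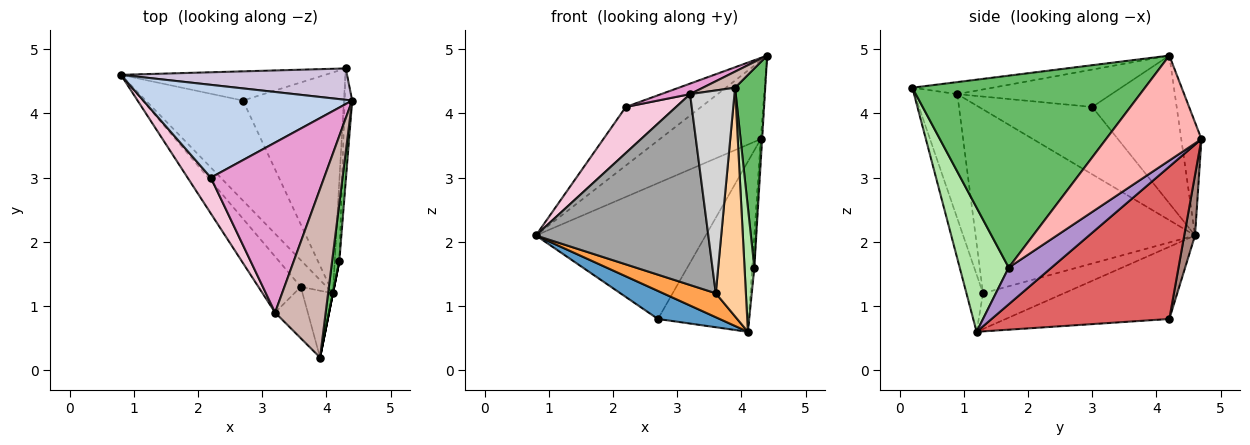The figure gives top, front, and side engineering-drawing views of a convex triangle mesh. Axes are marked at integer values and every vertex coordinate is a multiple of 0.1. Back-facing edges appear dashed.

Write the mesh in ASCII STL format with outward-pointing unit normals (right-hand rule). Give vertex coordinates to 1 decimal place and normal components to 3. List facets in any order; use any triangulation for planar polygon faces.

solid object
 facet normal -0.582 -0.219 -0.783
  outer loop
   vertex 2.7 4.2 0.8
   vertex 4.1 1.2 0.6
   vertex 0.8 4.6 2.1
  endloop
 endfacet
 facet normal -0.514 0.458 0.726
  outer loop
   vertex 2.2 3.0 4.1
   vertex 4.4 4.2 4.9
   vertex 0.8 4.6 2.1
  endloop
 endfacet
 facet normal -0.716 -0.466 -0.519
  outer loop
   vertex 3.6 1.3 1.2
   vertex 0.8 4.6 2.1
   vertex 4.1 1.2 0.6
  endloop
 endfacet
 facet normal -0.467 -0.849 -0.248
  outer loop
   vertex 3.6 1.3 1.2
   vertex 4.1 1.2 0.6
   vertex 3.9 0.2 4.4
  endloop
 endfacet
 facet normal 0.991 -0.129 0.037
  outer loop
   vertex 4.2 1.7 1.6
   vertex 4.4 4.2 4.9
   vertex 3.9 0.2 4.4
  endloop
 endfacet
 facet normal 0.981 -0.196 0.000
  outer loop
   vertex 4.2 1.7 1.6
   vertex 3.9 0.2 4.4
   vertex 4.1 1.2 0.6
  endloop
 endfacet
 facet normal 0.767 0.392 -0.508
  outer loop
   vertex 4.3 4.7 3.6
   vertex 4.1 1.2 0.6
   vertex 2.7 4.2 0.8
  endloop
 endfacet
 facet normal 0.997 0.014 -0.071
  outer loop
   vertex 4.3 4.7 3.6
   vertex 4.4 4.2 4.9
   vertex 4.2 1.7 1.6
  endloop
 endfacet
 facet normal 0.991 0.050 -0.124
  outer loop
   vertex 4.3 4.7 3.6
   vertex 4.2 1.7 1.6
   vertex 4.1 1.2 0.6
  endloop
 endfacet
 facet normal -0.183 0.913 0.365
  outer loop
   vertex 4.3 4.7 3.6
   vertex 0.8 4.6 2.1
   vertex 4.4 4.2 4.9
  endloop
 endfacet
 facet normal 0.062 0.976 -0.210
  outer loop
   vertex 4.3 4.7 3.6
   vertex 2.7 4.2 0.8
   vertex 0.8 4.6 2.1
  endloop
 endfacet
 facet normal -0.231 -0.092 0.969
  outer loop
   vertex 3.2 0.9 4.3
   vertex 3.9 0.2 4.4
   vertex 4.4 4.2 4.9
  endloop
 endfacet
 facet normal -0.313 -0.059 0.948
  outer loop
   vertex 3.2 0.9 4.3
   vertex 4.4 4.2 4.9
   vertex 2.2 3.0 4.1
  endloop
 endfacet
 facet normal -0.872 -0.386 0.301
  outer loop
   vertex 3.2 0.9 4.3
   vertex 2.2 3.0 4.1
   vertex 0.8 4.6 2.1
  endloop
 endfacet
 facet normal -0.774 -0.608 -0.178
  outer loop
   vertex 3.2 0.9 4.3
   vertex 0.8 4.6 2.1
   vertex 3.6 1.3 1.2
  endloop
 endfacet
 facet normal -0.683 -0.708 -0.179
  outer loop
   vertex 3.2 0.9 4.3
   vertex 3.6 1.3 1.2
   vertex 3.9 0.2 4.4
  endloop
 endfacet
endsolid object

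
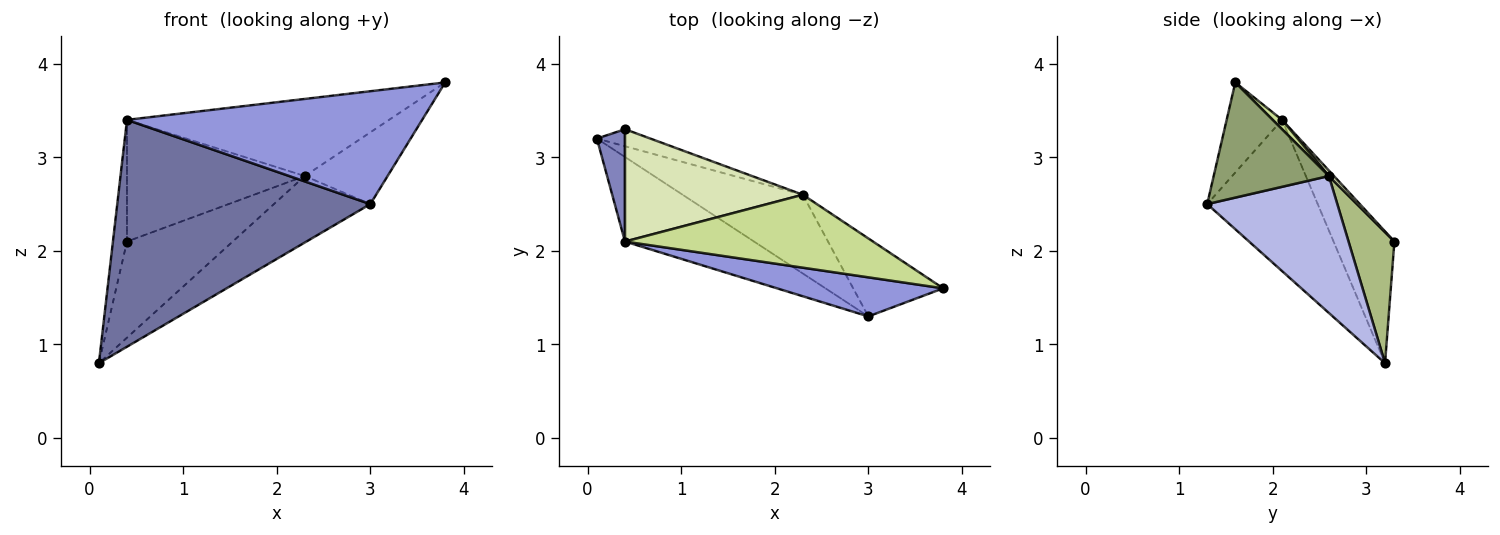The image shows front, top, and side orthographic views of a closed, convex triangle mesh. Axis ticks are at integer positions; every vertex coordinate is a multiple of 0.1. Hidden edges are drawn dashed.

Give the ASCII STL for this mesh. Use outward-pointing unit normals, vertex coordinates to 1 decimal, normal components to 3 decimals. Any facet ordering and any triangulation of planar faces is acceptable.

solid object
 facet normal -0.379 -0.867 -0.323
  outer loop
   vertex 0.4 2.1 3.4
   vertex 0.1 3.2 0.8
   vertex 3.0 1.3 2.5
  endloop
 endfacet
 facet normal -0.954 0.220 0.203
  outer loop
   vertex 0.4 2.1 3.4
   vertex 0.4 3.3 2.1
   vertex 0.1 3.2 0.8
  endloop
 endfacet
 facet normal -0.175 -0.930 0.322
  outer loop
   vertex 0.4 2.1 3.4
   vertex 3.0 1.3 2.5
   vertex 3.8 1.6 3.8
  endloop
 endfacet
 facet normal 0.657 0.487 -0.576
  outer loop
   vertex 2.3 2.6 2.8
   vertex 3.0 1.3 2.5
   vertex 0.1 3.2 0.8
  endloop
 endfacet
 facet normal 0.686 0.493 -0.536
  outer loop
   vertex 2.3 2.6 2.8
   vertex 3.8 1.6 3.8
   vertex 3.0 1.3 2.5
  endloop
 endfacet
 facet normal 0.393 0.906 -0.160
  outer loop
   vertex 2.3 2.6 2.8
   vertex 0.1 3.2 0.8
   vertex 0.4 3.3 2.1
  endloop
 endfacet
 facet normal 0.026 0.726 0.687
  outer loop
   vertex 2.3 2.6 2.8
   vertex 0.4 2.1 3.4
   vertex 3.8 1.6 3.8
  endloop
 endfacet
 facet normal 0.021 0.735 0.678
  outer loop
   vertex 2.3 2.6 2.8
   vertex 0.4 3.3 2.1
   vertex 0.4 2.1 3.4
  endloop
 endfacet
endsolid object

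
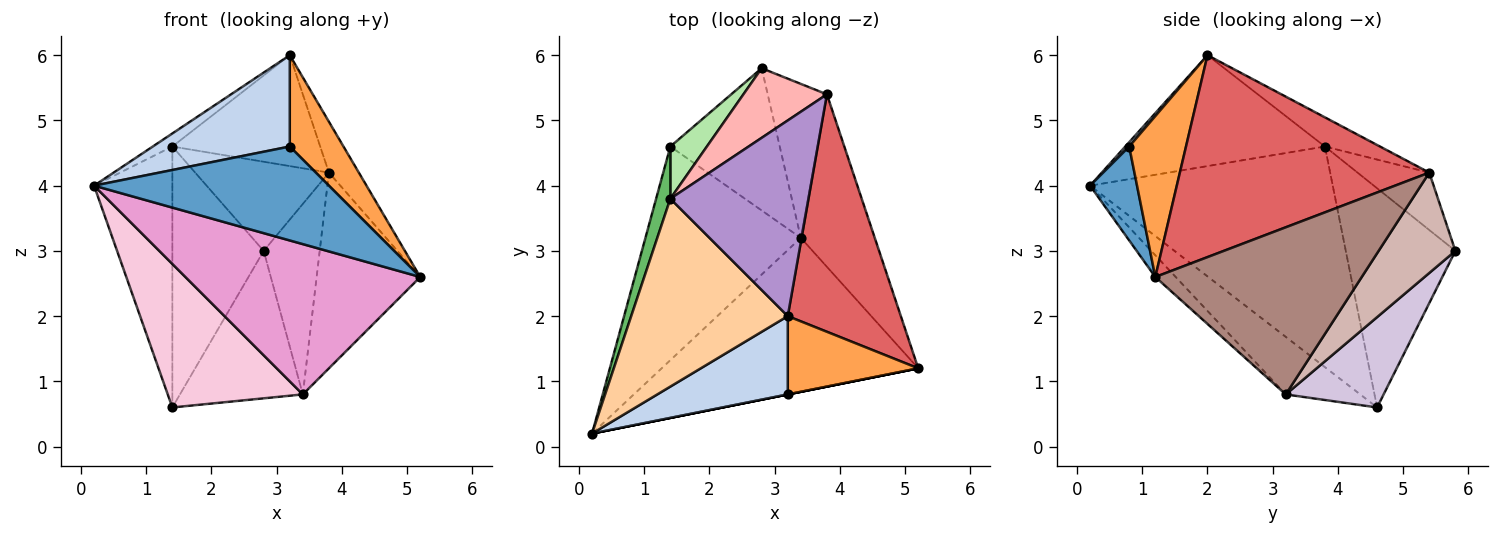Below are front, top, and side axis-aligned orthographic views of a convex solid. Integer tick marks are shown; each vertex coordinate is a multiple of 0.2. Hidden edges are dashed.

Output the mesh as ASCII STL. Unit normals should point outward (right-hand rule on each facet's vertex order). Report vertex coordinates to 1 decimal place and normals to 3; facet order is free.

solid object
 facet normal 0.196 -0.981 0.000
  outer loop
   vertex 3.2 0.8 4.6
   vertex 0.2 0.2 4.0
   vertex 5.2 1.2 2.6
  endloop
 endfacet
 facet normal 0.022 -0.759 0.651
  outer loop
   vertex 3.2 0.8 4.6
   vertex 3.2 2.0 6.0
   vertex 0.2 0.2 4.0
  endloop
 endfacet
 facet normal 0.626 -0.592 0.508
  outer loop
   vertex 3.2 0.8 4.6
   vertex 5.2 1.2 2.6
   vertex 3.2 2.0 6.0
  endloop
 endfacet
 facet normal -0.577 0.057 0.815
  outer loop
   vertex 1.4 3.8 4.6
   vertex 0.2 0.2 4.0
   vertex 3.2 2.0 6.0
  endloop
 endfacet
 facet normal -0.950 0.306 0.061
  outer loop
   vertex 1.4 3.8 4.6
   vertex 1.4 4.6 0.6
   vertex 0.2 0.2 4.0
  endloop
 endfacet
 facet normal -0.762 0.635 0.127
  outer loop
   vertex 1.4 3.8 4.6
   vertex 2.8 5.8 3.0
   vertex 1.4 4.6 0.6
  endloop
 endfacet
 facet normal 0.868 0.104 0.486
  outer loop
   vertex 3.8 5.4 4.2
   vertex 3.2 2.0 6.0
   vertex 5.2 1.2 2.6
  endloop
 endfacet
 facet normal -0.390 0.726 0.567
  outer loop
   vertex 3.8 5.4 4.2
   vertex 2.8 5.8 3.0
   vertex 1.4 3.8 4.6
  endloop
 endfacet
 facet normal -0.181 0.485 0.856
  outer loop
   vertex 3.8 5.4 4.2
   vertex 1.4 3.8 4.6
   vertex 3.2 2.0 6.0
  endloop
 endfacet
 facet normal 0.497 0.624 -0.602
  outer loop
   vertex 3.4 3.2 0.8
   vertex 1.4 4.6 0.6
   vertex 2.8 5.8 3.0
  endloop
 endfacet
 facet normal 0.831 0.417 -0.368
  outer loop
   vertex 3.4 3.2 0.8
   vertex 3.8 5.4 4.2
   vertex 5.2 1.2 2.6
  endloop
 endfacet
 facet normal 0.729 0.532 -0.430
  outer loop
   vertex 3.4 3.2 0.8
   vertex 2.8 5.8 3.0
   vertex 3.8 5.4 4.2
  endloop
 endfacet
 facet normal -0.061 -0.697 -0.714
  outer loop
   vertex 3.4 3.2 0.8
   vertex 5.2 1.2 2.6
   vertex 0.2 0.2 4.0
  endloop
 endfacet
 facet normal -0.294 -0.533 -0.793
  outer loop
   vertex 3.4 3.2 0.8
   vertex 0.2 0.2 4.0
   vertex 1.4 4.6 0.6
  endloop
 endfacet
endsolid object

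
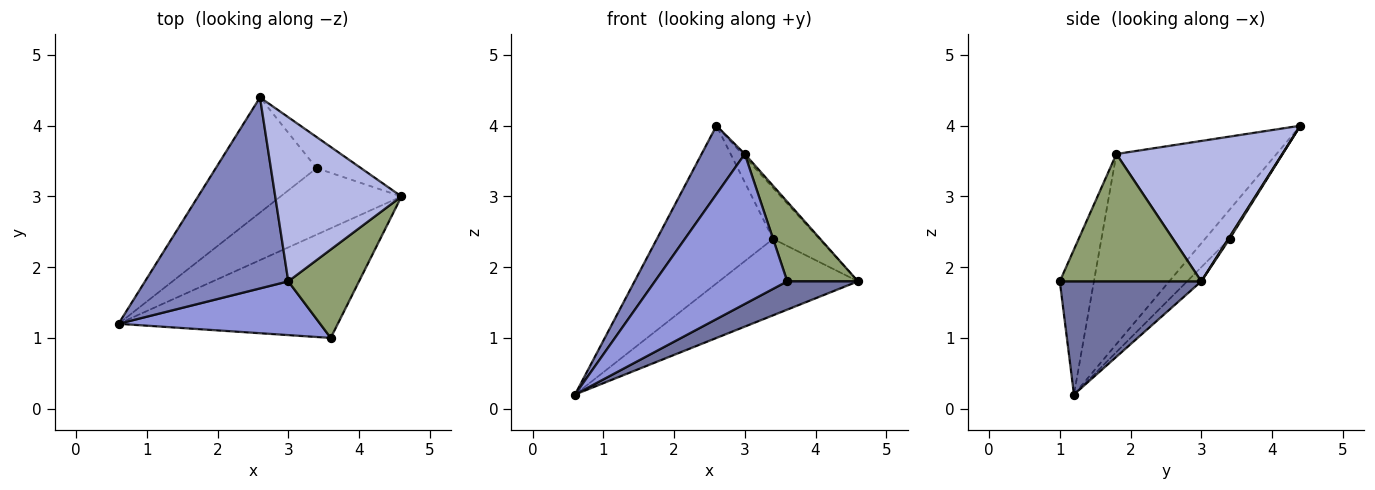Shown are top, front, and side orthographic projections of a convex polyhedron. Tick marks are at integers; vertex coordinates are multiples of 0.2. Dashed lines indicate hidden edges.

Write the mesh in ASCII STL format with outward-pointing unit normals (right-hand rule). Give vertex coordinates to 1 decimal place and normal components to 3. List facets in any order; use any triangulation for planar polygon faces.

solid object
 facet normal 0.447 -0.224 -0.866
  outer loop
   vertex 3.6 1.0 1.8
   vertex 0.6 1.2 0.2
   vertex 4.6 3.0 1.8
  endloop
 endfacet
 facet normal -0.781 -0.211 0.588
  outer loop
   vertex 3.0 1.8 3.6
   vertex 2.6 4.4 4.0
   vertex 0.6 1.2 0.2
  endloop
 endfacet
 facet normal -0.236 -0.915 0.328
  outer loop
   vertex 3.0 1.8 3.6
   vertex 0.6 1.2 0.2
   vertex 3.6 1.0 1.8
  endloop
 endfacet
 facet normal 0.744 0.012 0.669
  outer loop
   vertex 3.0 1.8 3.6
   vertex 4.6 3.0 1.8
   vertex 2.6 4.4 4.0
  endloop
 endfacet
 facet normal 0.801 -0.400 0.445
  outer loop
   vertex 3.0 1.8 3.6
   vertex 3.6 1.0 1.8
   vertex 4.6 3.0 1.8
  endloop
 endfacet
 facet normal -0.077 0.752 -0.655
  outer loop
   vertex 3.4 3.4 2.4
   vertex 4.6 3.0 1.8
   vertex 0.6 1.2 0.2
  endloop
 endfacet
 facet normal -0.168 0.796 -0.582
  outer loop
   vertex 3.4 3.4 2.4
   vertex 0.6 1.2 0.2
   vertex 2.6 4.4 4.0
  endloop
 endfacet
 facet normal 0.024 0.853 -0.521
  outer loop
   vertex 3.4 3.4 2.4
   vertex 2.6 4.4 4.0
   vertex 4.6 3.0 1.8
  endloop
 endfacet
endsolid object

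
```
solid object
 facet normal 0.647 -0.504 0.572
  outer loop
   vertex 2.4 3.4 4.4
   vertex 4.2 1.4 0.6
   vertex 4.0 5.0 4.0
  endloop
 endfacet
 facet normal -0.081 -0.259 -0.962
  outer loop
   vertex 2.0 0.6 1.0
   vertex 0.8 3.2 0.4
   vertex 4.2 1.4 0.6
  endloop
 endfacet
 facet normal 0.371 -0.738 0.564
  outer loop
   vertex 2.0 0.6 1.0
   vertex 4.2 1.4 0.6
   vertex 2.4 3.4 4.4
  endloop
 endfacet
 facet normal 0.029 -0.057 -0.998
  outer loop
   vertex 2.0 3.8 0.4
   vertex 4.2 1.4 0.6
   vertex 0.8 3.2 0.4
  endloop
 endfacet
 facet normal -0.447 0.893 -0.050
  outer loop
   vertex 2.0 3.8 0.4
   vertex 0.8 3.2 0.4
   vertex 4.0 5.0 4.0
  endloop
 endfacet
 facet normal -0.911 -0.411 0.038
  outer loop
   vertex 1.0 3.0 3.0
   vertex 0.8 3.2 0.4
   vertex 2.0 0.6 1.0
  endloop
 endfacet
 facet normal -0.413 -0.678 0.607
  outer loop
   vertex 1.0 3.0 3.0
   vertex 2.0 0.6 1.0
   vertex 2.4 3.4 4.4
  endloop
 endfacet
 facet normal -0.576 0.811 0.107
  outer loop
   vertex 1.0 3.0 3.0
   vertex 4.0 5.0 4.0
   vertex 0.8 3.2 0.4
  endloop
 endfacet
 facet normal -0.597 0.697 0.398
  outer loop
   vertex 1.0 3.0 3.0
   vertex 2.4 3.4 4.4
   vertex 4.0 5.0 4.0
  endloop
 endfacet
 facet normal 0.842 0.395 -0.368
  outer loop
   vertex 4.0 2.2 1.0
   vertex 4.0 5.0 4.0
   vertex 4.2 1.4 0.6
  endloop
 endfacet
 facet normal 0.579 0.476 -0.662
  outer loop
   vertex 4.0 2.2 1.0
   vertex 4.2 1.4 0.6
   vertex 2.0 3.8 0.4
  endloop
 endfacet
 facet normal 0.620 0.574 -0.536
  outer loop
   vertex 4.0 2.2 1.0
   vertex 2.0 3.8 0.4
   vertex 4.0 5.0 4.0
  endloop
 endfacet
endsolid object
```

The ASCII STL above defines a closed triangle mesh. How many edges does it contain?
18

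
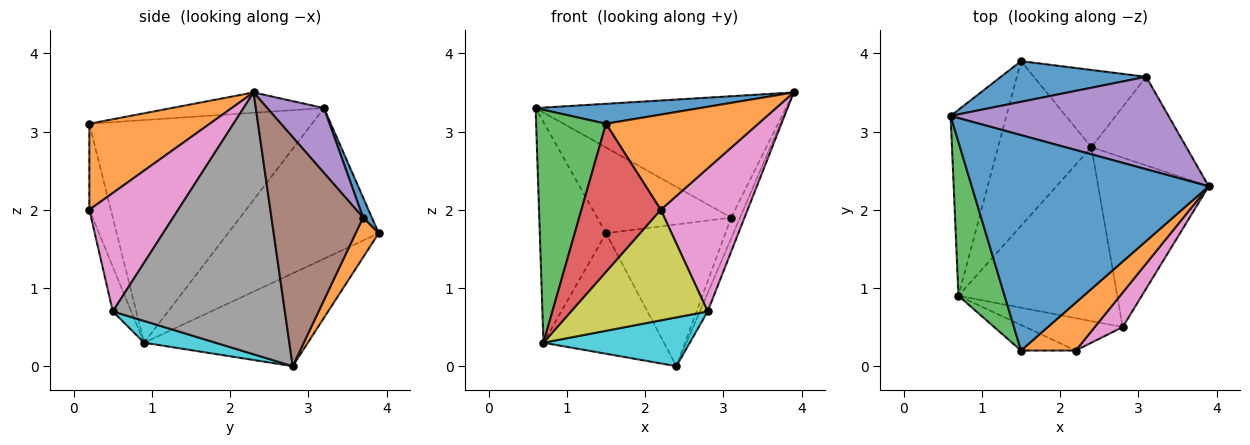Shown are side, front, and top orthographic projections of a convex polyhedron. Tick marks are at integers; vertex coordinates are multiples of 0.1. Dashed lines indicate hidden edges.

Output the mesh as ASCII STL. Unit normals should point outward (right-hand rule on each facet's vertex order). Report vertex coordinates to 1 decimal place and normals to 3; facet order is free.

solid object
 facet normal -0.085 -0.092 0.992
  outer loop
   vertex 1.5 0.2 3.1
   vertex 3.9 2.3 3.5
   vertex 0.6 3.2 3.3
  endloop
 endfacet
 facet normal 0.577 -0.729 0.367
  outer loop
   vertex 1.5 0.2 3.1
   vertex 2.2 0.2 2.0
   vertex 3.9 2.3 3.5
  endloop
 endfacet
 facet normal -0.936 -0.294 0.194
  outer loop
   vertex 1.5 0.2 3.1
   vertex 0.6 3.2 3.3
   vertex 0.7 0.9 0.3
  endloop
 endfacet
 facet normal -0.258 -0.952 -0.164
  outer loop
   vertex 1.5 0.2 3.1
   vertex 0.7 0.9 0.3
   vertex 2.2 0.2 2.0
  endloop
 endfacet
 facet normal 0.177 0.783 0.596
  outer loop
   vertex 3.1 3.7 1.9
   vertex 0.6 3.2 3.3
   vertex 3.9 2.3 3.5
  endloop
 endfacet
 facet normal 0.920 0.090 -0.381
  outer loop
   vertex 3.1 3.7 1.9
   vertex 3.9 2.3 3.5
   vertex 2.4 2.8 0.0
  endloop
 endfacet
 facet normal 0.705 -0.689 0.166
  outer loop
   vertex 2.8 0.5 0.7
   vertex 3.9 2.3 3.5
   vertex 2.2 0.2 2.0
  endloop
 endfacet
 facet normal 0.920 0.042 -0.389
  outer loop
   vertex 2.8 0.5 0.7
   vertex 2.4 2.8 0.0
   vertex 3.9 2.3 3.5
  endloop
 endfacet
 facet normal -0.128 -0.952 -0.279
  outer loop
   vertex 2.8 0.5 0.7
   vertex 2.2 0.2 2.0
   vertex 0.7 0.9 0.3
  endloop
 endfacet
 facet normal 0.131 -0.268 -0.955
  outer loop
   vertex 2.8 0.5 0.7
   vertex 0.7 0.9 0.3
   vertex 2.4 2.8 0.0
  endloop
 endfacet
 facet normal 0.059 0.902 0.428
  outer loop
   vertex 1.5 3.9 1.7
   vertex 0.6 3.2 3.3
   vertex 3.1 3.7 1.9
  endloop
 endfacet
 facet normal 0.167 0.866 -0.472
  outer loop
   vertex 1.5 3.9 1.7
   vertex 3.1 3.7 1.9
   vertex 2.4 2.8 0.0
  endloop
 endfacet
 facet normal -0.867 0.381 -0.321
  outer loop
   vertex 1.5 3.9 1.7
   vertex 0.7 0.9 0.3
   vertex 0.6 3.2 3.3
  endloop
 endfacet
 facet normal -0.626 0.461 -0.629
  outer loop
   vertex 1.5 3.9 1.7
   vertex 2.4 2.8 0.0
   vertex 0.7 0.9 0.3
  endloop
 endfacet
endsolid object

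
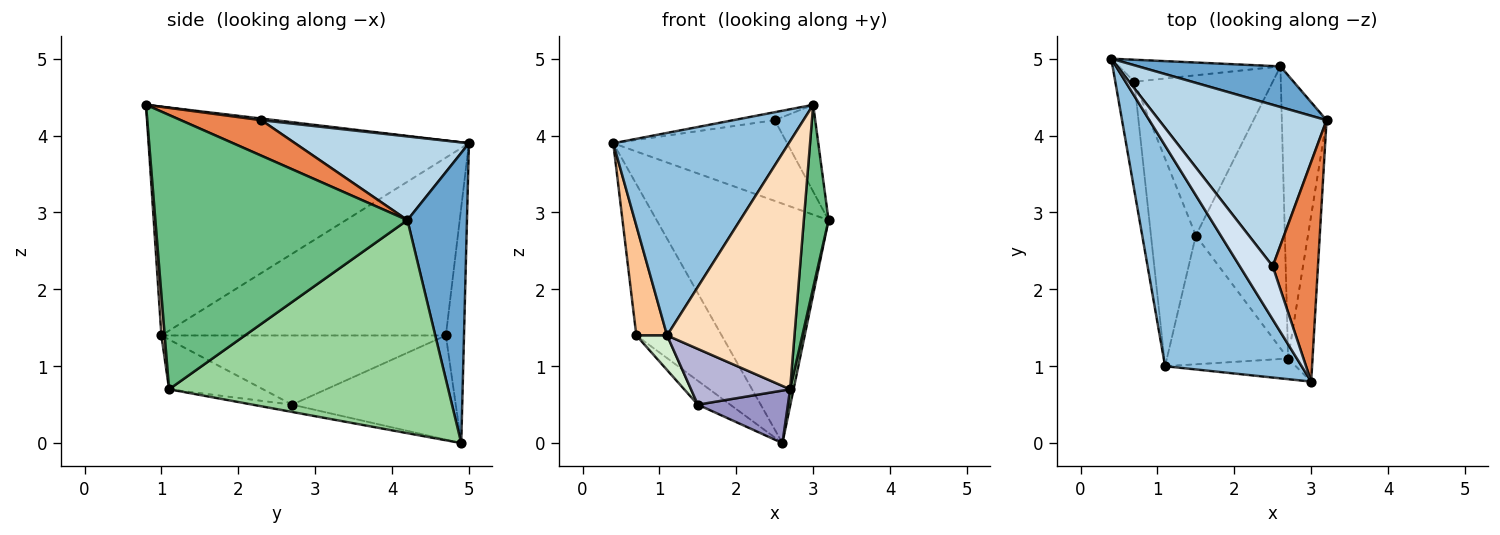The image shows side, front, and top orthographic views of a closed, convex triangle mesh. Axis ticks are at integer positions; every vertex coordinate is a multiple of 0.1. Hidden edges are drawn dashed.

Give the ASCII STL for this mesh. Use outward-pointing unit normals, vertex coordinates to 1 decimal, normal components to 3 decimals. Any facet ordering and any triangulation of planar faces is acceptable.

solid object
 facet normal 0.323 0.933 0.158
  outer loop
   vertex 2.6 4.9 0.0
   vertex 0.4 5.0 3.9
   vertex 3.2 4.2 2.9
  endloop
 endfacet
 facet normal -0.777 -0.426 0.464
  outer loop
   vertex 1.1 1.0 1.4
   vertex 3.0 0.8 4.4
   vertex 0.4 5.0 3.9
  endloop
 endfacet
 facet normal 0.408 0.408 0.816
  outer loop
   vertex 2.5 2.3 4.2
   vertex 3.2 4.2 2.9
   vertex 0.4 5.0 3.9
  endloop
 endfacet
 facet normal 0.049 0.148 0.988
  outer loop
   vertex 2.5 2.3 4.2
   vertex 0.4 5.0 3.9
   vertex 3.0 0.8 4.4
  endloop
 endfacet
 facet normal 0.590 0.297 0.751
  outer loop
   vertex 2.5 2.3 4.2
   vertex 3.0 0.8 4.4
   vertex 3.2 4.2 2.9
  endloop
 endfacet
 facet normal -0.206 0.968 -0.141
  outer loop
   vertex 0.7 4.7 1.4
   vertex 0.4 5.0 3.9
   vertex 2.6 4.9 0.0
  endloop
 endfacet
 facet normal -0.989 -0.107 -0.106
  outer loop
   vertex 0.7 4.7 1.4
   vertex 1.1 1.0 1.4
   vertex 0.4 5.0 3.9
  endloop
 endfacet
 facet normal 0.026 -0.996 -0.083
  outer loop
   vertex 2.7 1.1 0.7
   vertex 3.0 0.8 4.4
   vertex 1.1 1.0 1.4
  endloop
 endfacet
 facet normal 0.991 -0.097 -0.088
  outer loop
   vertex 2.7 1.1 0.7
   vertex 3.2 4.2 2.9
   vertex 3.0 0.8 4.4
  endloop
 endfacet
 facet normal 0.979 -0.012 -0.205
  outer loop
   vertex 2.7 1.1 0.7
   vertex 2.6 4.9 0.0
   vertex 3.2 4.2 2.9
  endloop
 endfacet
 facet normal -0.597 0.118 -0.793
  outer loop
   vertex 1.5 2.7 0.5
   vertex 0.7 4.7 1.4
   vertex 2.6 4.9 0.0
  endloop
 endfacet
 facet normal -0.836 -0.090 -0.542
  outer loop
   vertex 1.5 2.7 0.5
   vertex 1.1 1.0 1.4
   vertex 0.7 4.7 1.4
  endloop
 endfacet
 facet normal -0.080 -0.183 -0.980
  outer loop
   vertex 1.5 2.7 0.5
   vertex 2.6 4.9 0.0
   vertex 2.7 1.1 0.7
  endloop
 endfacet
 facet normal -0.352 -0.372 -0.859
  outer loop
   vertex 1.5 2.7 0.5
   vertex 2.7 1.1 0.7
   vertex 1.1 1.0 1.4
  endloop
 endfacet
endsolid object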